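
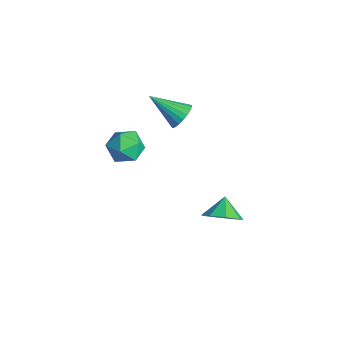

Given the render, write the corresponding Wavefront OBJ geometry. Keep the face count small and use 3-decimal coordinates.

v -2.208 2.532 1.598
v -1.664 2.566 2.236
v -3.472 1.288 2.742
v -1.872 2.839 2.303
v -2.138 3.059 2.248
v -2.416 3.187 2.08
v -2.658 3.202 1.829
v -2.823 3.101 1.538
v -2.881 2.902 1.257
v -2.823 2.638 1.035
v -2.659 2.357 0.911
v -2.416 2.105 0.905
v -2.138 1.927 1.019
v -1.872 1.854 1.233
v -1.664 1.898 1.51
v -1.55 2.051 1.802
v -1.55 2.288 2.059
v -2.414 0.549 -0.365
v -2.089 0.075 0.578
v -3.351 -0.915 -0.778
v -3.026 -1.389 0.165
v -3.723 -0.533 0.189
v -3.144 0.372 0.444
v -2.296 -1.212 -0.644
v -1.717 -0.307 -0.389
v -2.016 -1.013 0.405
v -2.898 -0.594 0.92
v -2.542 -0.246 -1.12
v -3.424 0.173 -0.605
v 3.813 1.775 -0.72
v 4.476 1.616 0.078
v 3.047 2.305 0.02
v 4.603 2.317 -0.293
v 4.268 2.701 -0.914
v 3.665 2.542 -1.422
v 3.149 1.933 -1.519
v 3.022 1.232 -1.148
v 3.358 0.848 -0.527
v 3.96 1.007 -0.019
f 2 1 4
f 2 4 3
f 4 1 5
f 4 5 3
f 5 1 6
f 5 6 3
f 6 1 7
f 6 7 3
f 7 1 8
f 7 8 3
f 8 1 9
f 8 9 3
f 9 1 10
f 9 10 3
f 10 1 11
f 10 11 3
f 11 1 12
f 11 12 3
f 12 1 13
f 12 13 3
f 13 1 14
f 13 14 3
f 14 1 15
f 14 15 3
f 15 1 16
f 15 16 3
f 16 1 17
f 16 17 3
f 17 1 2
f 17 2 3
f 18 29 23
f 18 23 19
f 18 19 25
f 18 25 28
f 18 28 29
f 19 23 27
f 23 29 22
f 29 28 20
f 28 25 24
f 25 19 26
f 21 27 22
f 21 22 20
f 21 20 24
f 21 24 26
f 21 26 27
f 22 27 23
f 20 22 29
f 24 20 28
f 26 24 25
f 27 26 19
f 31 30 33
f 31 33 32
f 33 30 34
f 33 34 32
f 34 30 35
f 34 35 32
f 35 30 36
f 35 36 32
f 36 30 37
f 36 37 32
f 37 30 38
f 37 38 32
f 38 30 39
f 38 39 32
f 39 30 31
f 39 31 32



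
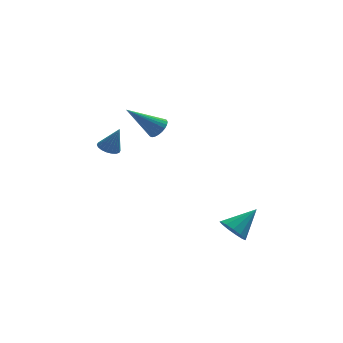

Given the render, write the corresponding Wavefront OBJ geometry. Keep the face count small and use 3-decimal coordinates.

v 2.42 -2.28 -2.169
v 2.827 -2.849 -2.34
v 3.52 -1.76 -1.291
v 2.91 -2.563 -2.615
v 2.838 -2.186 -2.748
v 2.634 -1.84 -2.697
v 2.361 -1.633 -2.479
v 2.108 -1.632 -2.162
v 1.953 -1.836 -1.848
v 1.947 -2.182 -1.635
v 2.092 -2.559 -1.592
v 2.34 -2.847 -1.732
v 2.614 -2.955 -2.011
v -1.99 3.586 -0.031
v -1.508 3.783 -0.208
v -1.51 3.474 1.151
v -1.628 3.985 -0.14
v -1.82 4.108 -0.051
v -2.045 4.128 0.043
v -2.259 4.04 0.121
v -2.421 3.862 0.17
v -2.496 3.63 0.179
v -2.472 3.389 0.146
v -2.352 3.186 0.079
v -2.16 3.063 -0.011
v -1.935 3.043 -0.104
v -1.72 3.131 -0.183
v -1.559 3.309 -0.232
v -1.483 3.541 -0.241
v -0.044 1.871 1.93
v 0.332 1.968 2.347
v -1.416 1.849 3.17
v 0.277 2.176 2.29
v 0.172 2.337 2.178
v 0.035 2.427 2.028
v -0.114 2.433 1.863
v -0.252 2.353 1.708
v -0.359 2.2 1.587
v -0.418 1.997 1.518
v -0.42 1.775 1.512
v -0.364 1.567 1.57
v -0.26 1.406 1.682
v -0.123 1.315 1.832
v 0.026 1.31 1.997
v 0.165 1.389 2.152
v 0.271 1.543 2.273
v 0.33 1.746 2.341
f 2 1 4
f 2 4 3
f 4 1 5
f 4 5 3
f 5 1 6
f 5 6 3
f 6 1 7
f 6 7 3
f 7 1 8
f 7 8 3
f 8 1 9
f 8 9 3
f 9 1 10
f 9 10 3
f 10 1 11
f 10 11 3
f 11 1 12
f 11 12 3
f 12 1 13
f 12 13 3
f 13 1 2
f 13 2 3
f 15 14 17
f 15 17 16
f 17 14 18
f 17 18 16
f 18 14 19
f 18 19 16
f 19 14 20
f 19 20 16
f 20 14 21
f 20 21 16
f 21 14 22
f 21 22 16
f 22 14 23
f 22 23 16
f 23 14 24
f 23 24 16
f 24 14 25
f 24 25 16
f 25 14 26
f 25 26 16
f 26 14 27
f 26 27 16
f 27 14 28
f 27 28 16
f 28 14 29
f 28 29 16
f 29 14 15
f 29 15 16
f 31 30 33
f 31 33 32
f 33 30 34
f 33 34 32
f 34 30 35
f 34 35 32
f 35 30 36
f 35 36 32
f 36 30 37
f 36 37 32
f 37 30 38
f 37 38 32
f 38 30 39
f 38 39 32
f 39 30 40
f 39 40 32
f 40 30 41
f 40 41 32
f 41 30 42
f 41 42 32
f 42 30 43
f 42 43 32
f 43 30 44
f 43 44 32
f 44 30 45
f 44 45 32
f 45 30 46
f 45 46 32
f 46 30 47
f 46 47 32
f 47 30 31
f 47 31 32



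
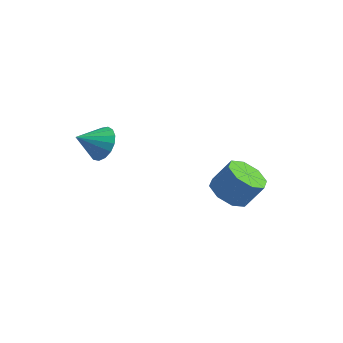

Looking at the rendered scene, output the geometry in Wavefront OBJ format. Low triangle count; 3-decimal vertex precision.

v -3.277 1.435 2.963
v -2.544 1.204 3.351
v -3.923 0.545 3.657
v -2.694 1.502 3.593
v -2.978 1.784 3.69
v -3.33 1.986 3.622
v -3.669 2.062 3.402
v -3.919 1.994 3.082
v -4.022 1.798 2.735
v -3.954 1.519 2.44
v -3.731 1.221 2.265
v -3.404 0.972 2.25
v -3.047 0.828 2.399
v -2.744 0.824 2.676
v -2.562 0.96 3.02
v 1.163 3.789 0.141
v 1.76 4.306 -0.386
v 2.414 4.689 0.732
v 1.817 4.171 1.259
v 1.177 4.685 -0.174
v 1.831 5.068 0.944
v 0.585 4.538 0.223
v 1.239 4.921 1.34
v 0.332 3.953 0.571
v 0.986 4.335 1.689
v 0.566 3.271 0.668
v 1.22 3.654 1.786
v 1.149 2.892 0.456
v 1.803 3.275 1.574
v 1.741 3.039 0.06
v 2.395 3.422 1.177
v 1.994 3.625 -0.289
v 2.648 4.007 0.829
f 2 1 4
f 2 4 3
f 4 1 5
f 4 5 3
f 5 1 6
f 5 6 3
f 6 1 7
f 6 7 3
f 7 1 8
f 7 8 3
f 8 1 9
f 8 9 3
f 9 1 10
f 9 10 3
f 10 1 11
f 10 11 3
f 11 1 12
f 11 12 3
f 12 1 13
f 12 13 3
f 13 1 14
f 13 14 3
f 14 1 15
f 14 15 3
f 15 1 2
f 15 2 3
f 17 16 20
f 17 20 18
f 18 20 21
f 18 21 19
f 20 16 22
f 20 22 21
f 21 22 23
f 21 23 19
f 22 16 24
f 22 24 23
f 23 24 25
f 23 25 19
f 24 16 26
f 24 26 25
f 25 26 27
f 25 27 19
f 26 16 28
f 26 28 27
f 27 28 29
f 27 29 19
f 28 16 30
f 28 30 29
f 29 30 31
f 29 31 19
f 30 16 32
f 30 32 31
f 31 32 33
f 31 33 19
f 32 16 17
f 32 17 33
f 33 17 18
f 33 18 19



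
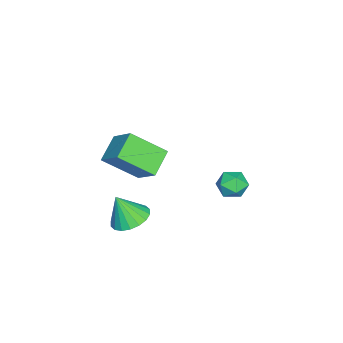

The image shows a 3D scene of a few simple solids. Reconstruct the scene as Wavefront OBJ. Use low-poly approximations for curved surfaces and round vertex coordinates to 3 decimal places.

v 2.689 -0.135 1.878
v 3.13 -1.665 3.054
v 1.49 0.056 2.576
v 1.931 -1.475 3.752
v 3.449 0.875 2.908
v 3.89 -0.656 4.084
v 2.25 1.065 3.606
v 2.691 -0.465 4.782
v 1.664 -0.878 -1.942
v 2.484 -1.337 -2.219
v 1.796 -1.502 -0.518
v 2.633 -0.957 -2.066
v 2.59 -0.561 -1.888
v 2.364 -0.228 -1.721
v 1.999 -0.023 -1.598
v 1.568 0.012 -1.543
v 1.156 -0.129 -1.566
v 0.844 -0.418 -1.664
v 0.695 -0.798 -1.817
v 0.738 -1.194 -1.995
v 0.965 -1.528 -2.162
v 1.329 -1.732 -2.286
v 1.761 -1.768 -2.341
v 2.173 -1.627 -2.317
v -2.89 3.143 -2.243
v -2.315 3.528 -1.765
v -2.265 1.952 -2.035
v -1.69 2.337 -1.557
v -2.483 2.266 -1.285
v -2.869 3.002 -1.414
v -1.711 2.478 -2.386
v -2.097 3.214 -2.515
v -1.586 3.117 -1.854
v -2.063 2.986 -1.173
v -2.517 2.494 -2.627
v -2.994 2.363 -1.946
f 2 4 1
f 5 2 1
f 1 4 3
f 3 5 1
f 2 8 4
f 6 2 5
f 6 8 2
f 4 8 3
f 7 5 3
f 3 8 7
f 7 6 5
f 8 6 7
f 10 9 12
f 10 12 11
f 12 9 13
f 12 13 11
f 13 9 14
f 13 14 11
f 14 9 15
f 14 15 11
f 15 9 16
f 15 16 11
f 16 9 17
f 16 17 11
f 17 9 18
f 17 18 11
f 18 9 19
f 18 19 11
f 19 9 20
f 19 20 11
f 20 9 21
f 20 21 11
f 21 9 22
f 21 22 11
f 22 9 23
f 22 23 11
f 23 9 24
f 23 24 11
f 24 9 10
f 24 10 11
f 25 36 30
f 25 30 26
f 25 26 32
f 25 32 35
f 25 35 36
f 26 30 34
f 30 36 29
f 36 35 27
f 35 32 31
f 32 26 33
f 28 34 29
f 28 29 27
f 28 27 31
f 28 31 33
f 28 33 34
f 29 34 30
f 27 29 36
f 31 27 35
f 33 31 32
f 34 33 26



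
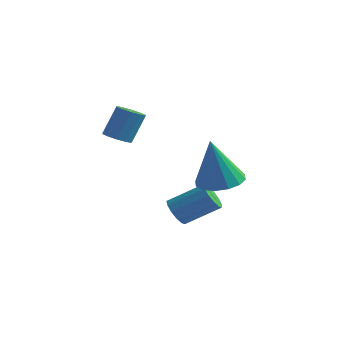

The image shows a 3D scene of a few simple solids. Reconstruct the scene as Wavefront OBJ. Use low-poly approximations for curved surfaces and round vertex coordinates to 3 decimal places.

v 0.831 1.348 3.348
v 1.133 0.885 3.487
v 1.391 1.408 4.671
v 1.089 1.872 4.532
v 1.352 1.117 3.337
v 1.61 1.64 4.521
v 1.372 1.437 3.191
v 1.63 1.96 4.375
v 1.185 1.723 3.105
v 1.443 2.246 4.289
v 0.863 1.866 3.112
v 1.121 2.389 4.296
v 0.529 1.812 3.209
v 0.787 2.335 4.393
v 0.31 1.58 3.359
v 0.568 2.103 4.543
v 0.29 1.26 3.505
v 0.548 1.783 4.689
v 0.477 0.974 3.591
v 0.735 1.497 4.775
v 0.799 0.831 3.584
v 1.057 1.354 4.768
v 2.218 3.025 -0.605
v 2.606 2.988 -1.101
v 3.73 3.659 -0.27
v 3.342 3.695 0.225
v 2.439 3.301 -1.127
v 3.563 3.971 -0.296
v 2.202 3.525 -0.988
v 3.326 4.196 -0.157
v 1.97 3.591 -0.727
v 3.094 4.261 0.104
v 1.817 3.477 -0.428
v 2.941 4.148 0.403
v 1.791 3.22 -0.185
v 2.915 3.89 0.646
v 1.901 2.9 -0.076
v 3.024 3.571 0.755
v 2.111 2.62 -0.134
v 3.235 3.291 0.697
v 2.355 2.469 -0.343
v 3.479 3.139 0.488
v 2.556 2.494 -0.634
v 3.68 3.164 0.197
v 2.65 2.688 -0.917
v 3.773 3.358 -0.086
v 3.71 3.59 1.1
v 4.605 3.385 1.147
v 3.51 3.19 3.12
v 4.581 3.852 1.238
v 4.324 4.249 1.291
v 3.902 4.469 1.293
v 3.428 4.454 1.243
v 3.03 4.208 1.155
v 2.815 3.796 1.052
v 2.839 3.329 0.961
v 3.096 2.932 0.908
v 3.518 2.712 0.906
v 3.992 2.726 0.956
v 4.39 2.973 1.044
f 2 1 5
f 2 5 3
f 3 5 6
f 3 6 4
f 5 1 7
f 5 7 6
f 6 7 8
f 6 8 4
f 7 1 9
f 7 9 8
f 8 9 10
f 8 10 4
f 9 1 11
f 9 11 10
f 10 11 12
f 10 12 4
f 11 1 13
f 11 13 12
f 12 13 14
f 12 14 4
f 13 1 15
f 13 15 14
f 14 15 16
f 14 16 4
f 15 1 17
f 15 17 16
f 16 17 18
f 16 18 4
f 17 1 19
f 17 19 18
f 18 19 20
f 18 20 4
f 19 1 21
f 19 21 20
f 20 21 22
f 20 22 4
f 21 1 2
f 21 2 22
f 22 2 3
f 22 3 4
f 24 23 27
f 24 27 25
f 25 27 28
f 25 28 26
f 27 23 29
f 27 29 28
f 28 29 30
f 28 30 26
f 29 23 31
f 29 31 30
f 30 31 32
f 30 32 26
f 31 23 33
f 31 33 32
f 32 33 34
f 32 34 26
f 33 23 35
f 33 35 34
f 34 35 36
f 34 36 26
f 35 23 37
f 35 37 36
f 36 37 38
f 36 38 26
f 37 23 39
f 37 39 38
f 38 39 40
f 38 40 26
f 39 23 41
f 39 41 40
f 40 41 42
f 40 42 26
f 41 23 43
f 41 43 42
f 42 43 44
f 42 44 26
f 43 23 45
f 43 45 44
f 44 45 46
f 44 46 26
f 45 23 24
f 45 24 46
f 46 24 25
f 46 25 26
f 48 47 50
f 48 50 49
f 50 47 51
f 50 51 49
f 51 47 52
f 51 52 49
f 52 47 53
f 52 53 49
f 53 47 54
f 53 54 49
f 54 47 55
f 54 55 49
f 55 47 56
f 55 56 49
f 56 47 57
f 56 57 49
f 57 47 58
f 57 58 49
f 58 47 59
f 58 59 49
f 59 47 60
f 59 60 49
f 60 47 48
f 60 48 49



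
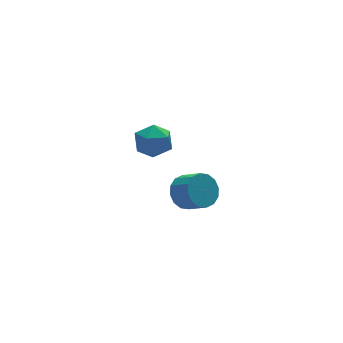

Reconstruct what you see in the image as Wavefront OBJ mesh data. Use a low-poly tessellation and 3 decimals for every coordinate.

v 2.677 -2.033 -3.046
v 2.993 -2.407 -3.753
v 3.418 -3.242 -3.121
v 3.103 -2.867 -2.414
v 3.316 -2.136 -3.612
v 3.742 -2.971 -2.98
v 3.469 -1.837 -3.32
v 3.894 -2.671 -2.688
v 3.409 -1.59 -2.954
v 3.834 -2.425 -2.322
v 3.153 -1.462 -2.613
v 3.579 -2.297 -1.981
v 2.77 -1.487 -2.388
v 3.195 -2.322 -1.756
v 2.362 -1.658 -2.339
v 2.787 -2.493 -1.707
v 2.038 -1.929 -2.48
v 2.464 -2.764 -1.848
v 1.886 -2.229 -2.772
v 2.311 -3.063 -2.14
v 1.946 -2.475 -3.138
v 2.371 -3.31 -2.506
v 2.201 -2.603 -3.479
v 2.627 -3.438 -2.847
v 2.585 -2.578 -3.704
v 3.01 -3.413 -3.072
v -0.094 -3.295 2.595
v 0.671 -2.937 2.376
v 0.349 -4.543 2.104
v 1.114 -4.185 1.885
v 0.905 -4.285 2.726
v 0.63 -3.514 3.029
v 0.39 -3.966 1.451
v 0.115 -3.195 1.754
v 0.97 -3.352 1.668
v 1.288 -3.549 2.457
v -0.268 -3.931 2.023
v 0.05 -4.128 2.812
f 2 1 5
f 2 5 3
f 3 5 6
f 3 6 4
f 5 1 7
f 5 7 6
f 6 7 8
f 6 8 4
f 7 1 9
f 7 9 8
f 8 9 10
f 8 10 4
f 9 1 11
f 9 11 10
f 10 11 12
f 10 12 4
f 11 1 13
f 11 13 12
f 12 13 14
f 12 14 4
f 13 1 15
f 13 15 14
f 14 15 16
f 14 16 4
f 15 1 17
f 15 17 16
f 16 17 18
f 16 18 4
f 17 1 19
f 17 19 18
f 18 19 20
f 18 20 4
f 19 1 21
f 19 21 20
f 20 21 22
f 20 22 4
f 21 1 23
f 21 23 22
f 22 23 24
f 22 24 4
f 23 1 25
f 23 25 24
f 24 25 26
f 24 26 4
f 25 1 2
f 25 2 26
f 26 2 3
f 26 3 4
f 27 38 32
f 27 32 28
f 27 28 34
f 27 34 37
f 27 37 38
f 28 32 36
f 32 38 31
f 38 37 29
f 37 34 33
f 34 28 35
f 30 36 31
f 30 31 29
f 30 29 33
f 30 33 35
f 30 35 36
f 31 36 32
f 29 31 38
f 33 29 37
f 35 33 34
f 36 35 28



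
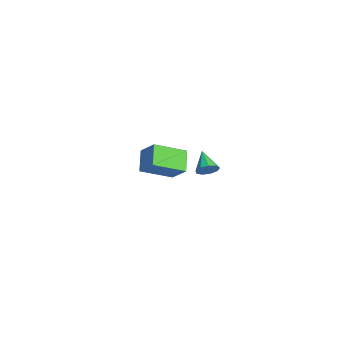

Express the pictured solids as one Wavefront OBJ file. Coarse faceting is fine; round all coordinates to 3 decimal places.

v 4.257 -2.026 0.252
v 4.495 -1.651 0.656
v 3.183 -2.074 0.928
v 4.301 -1.438 0.363
v 4.087 -1.501 0.019
v 3.953 -1.809 -0.217
v 3.961 -2.219 -0.233
v 4.108 -2.539 -0.021
v 4.324 -2.619 0.318
v 4.51 -2.422 0.627
v 4.577 -2.04 0.76
v -3.794 -2.123 -3.876
v -3.584 -3.896 -3.043
v -2.933 -1.577 -2.932
v -2.722 -3.35 -2.098
v -2.698 -2.39 -4.722
v -2.487 -4.163 -3.888
v -1.836 -1.844 -3.777
v -1.626 -3.617 -2.944
f 2 1 4
f 2 4 3
f 4 1 5
f 4 5 3
f 5 1 6
f 5 6 3
f 6 1 7
f 6 7 3
f 7 1 8
f 7 8 3
f 8 1 9
f 8 9 3
f 9 1 10
f 9 10 3
f 10 1 11
f 10 11 3
f 11 1 2
f 11 2 3
f 13 15 12
f 16 13 12
f 12 15 14
f 14 16 12
f 13 19 15
f 17 13 16
f 17 19 13
f 15 19 14
f 18 16 14
f 14 19 18
f 18 17 16
f 19 17 18



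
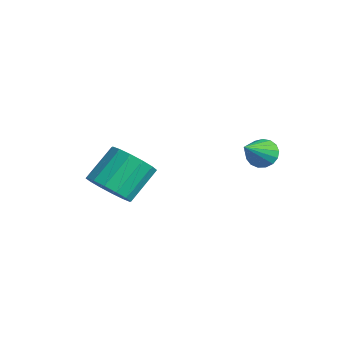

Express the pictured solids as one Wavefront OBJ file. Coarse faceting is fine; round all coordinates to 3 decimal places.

v 0.803 2.695 1.605
v 1.201 3.092 1.816
v 1.357 1.665 2.495
v 0.975 3.121 1.991
v 0.709 3.053 2.077
v 0.465 2.903 2.055
v 0.299 2.705 1.93
v 0.248 2.505 1.731
v 0.324 2.349 1.502
v 0.51 2.272 1.297
v 0.763 2.291 1.163
v 1.025 2.404 1.13
v 1.236 2.583 1.205
v 1.348 2.788 1.373
v 1.335 2.971 1.593
v -3.023 -1.082 -1.193
v -2.298 -0.58 -1.519
v -2.632 0.583 -0.473
v -3.357 0.082 -0.147
v -2.677 -0.444 -1.791
v -3.011 0.719 -0.745
v -3.15 -0.479 -1.904
v -3.484 0.684 -0.857
v -3.588 -0.675 -1.825
v -3.922 0.488 -0.779
v -3.875 -0.98 -1.578
v -4.209 0.183 -0.531
v -3.934 -1.313 -1.227
v -4.268 -0.15 -0.18
v -3.748 -1.583 -0.867
v -4.082 -0.42 0.179
v -3.369 -1.719 -0.595
v -3.703 -0.556 0.451
v -2.896 -1.684 -0.483
v -3.23 -0.521 0.564
v -2.458 -1.488 -0.561
v -2.792 -0.325 0.485
v -2.171 -1.183 -0.809
v -2.505 -0.02 0.238
v -2.112 -0.85 -1.16
v -2.446 0.313 -0.113
f 2 1 4
f 2 4 3
f 4 1 5
f 4 5 3
f 5 1 6
f 5 6 3
f 6 1 7
f 6 7 3
f 7 1 8
f 7 8 3
f 8 1 9
f 8 9 3
f 9 1 10
f 9 10 3
f 10 1 11
f 10 11 3
f 11 1 12
f 11 12 3
f 12 1 13
f 12 13 3
f 13 1 14
f 13 14 3
f 14 1 15
f 14 15 3
f 15 1 2
f 15 2 3
f 17 16 20
f 17 20 18
f 18 20 21
f 18 21 19
f 20 16 22
f 20 22 21
f 21 22 23
f 21 23 19
f 22 16 24
f 22 24 23
f 23 24 25
f 23 25 19
f 24 16 26
f 24 26 25
f 25 26 27
f 25 27 19
f 26 16 28
f 26 28 27
f 27 28 29
f 27 29 19
f 28 16 30
f 28 30 29
f 29 30 31
f 29 31 19
f 30 16 32
f 30 32 31
f 31 32 33
f 31 33 19
f 32 16 34
f 32 34 33
f 33 34 35
f 33 35 19
f 34 16 36
f 34 36 35
f 35 36 37
f 35 37 19
f 36 16 38
f 36 38 37
f 37 38 39
f 37 39 19
f 38 16 40
f 38 40 39
f 39 40 41
f 39 41 19
f 40 16 17
f 40 17 41
f 41 17 18
f 41 18 19



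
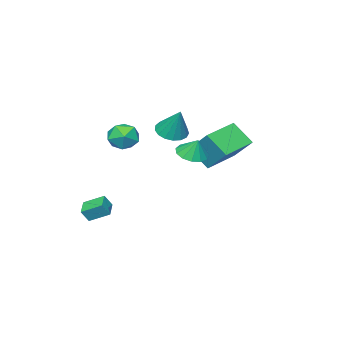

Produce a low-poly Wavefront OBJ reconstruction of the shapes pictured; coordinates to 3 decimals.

v 1.509 3.338 0.944
v 2.134 3.859 0.666
v 1.571 3.782 1.916
v 1.717 4.092 0.586
v 1.234 4.085 0.62
v 0.838 3.841 0.757
v 0.655 3.438 0.953
v 0.744 3.002 1.146
v 1.075 2.673 1.276
v 1.545 2.556 1.3
v 2.003 2.686 1.211
v 2.304 3.024 1.038
v 2.353 3.461 0.835
v -1.518 -0.864 0.657
v -0.971 -0.276 0.23
v -1.222 0.024 2.263
v -1.365 -0.092 0.201
v -1.794 -0.085 0.276
v -2.16 -0.257 0.439
v -2.379 -0.568 0.651
v -2.4 -0.946 0.865
v -2.22 -1.307 1.031
v -1.879 -1.565 1.111
v -1.455 -1.664 1.087
v -1.046 -1.579 0.965
v -0.745 -1.33 0.772
v -0.621 -0.975 0.552
v -0.703 -0.594 0.357
v 3.924 -1.475 -4.347
v 3.154 -2.086 -4.073
v 3.364 -0.519 -3.788
v 2.595 -1.13 -3.515
v 4.305 -1.65 -3.665
v 3.536 -2.261 -3.392
v 3.746 -0.694 -3.107
v 2.976 -1.305 -2.833
v 3.089 0.101 0.796
v 3.476 -0.527 1.406
v 1.704 -0.113 1.454
v 2.091 -0.741 2.064
v 2.31 0.188 2.131
v 3.166 0.32 1.724
v 2.014 -0.96 1.136
v 2.87 -0.828 0.729
v 2.811 -1.183 1.616
v 2.994 -0.473 2.231
v 2.186 -0.167 0.629
v 2.369 0.543 1.244
v -3.964 -0.013 -0.188
v -3.801 1.365 1.139
v -4.165 1.122 -1.342
v -4.001 2.5 -0.014
v -1.839 0.04 -0.506
v -1.675 1.418 0.822
v -2.039 1.175 -1.659
v -1.876 2.553 -0.332
f 2 1 4
f 2 4 3
f 4 1 5
f 4 5 3
f 5 1 6
f 5 6 3
f 6 1 7
f 6 7 3
f 7 1 8
f 7 8 3
f 8 1 9
f 8 9 3
f 9 1 10
f 9 10 3
f 10 1 11
f 10 11 3
f 11 1 12
f 11 12 3
f 12 1 13
f 12 13 3
f 13 1 2
f 13 2 3
f 15 14 17
f 15 17 16
f 17 14 18
f 17 18 16
f 18 14 19
f 18 19 16
f 19 14 20
f 19 20 16
f 20 14 21
f 20 21 16
f 21 14 22
f 21 22 16
f 22 14 23
f 22 23 16
f 23 14 24
f 23 24 16
f 24 14 25
f 24 25 16
f 25 14 26
f 25 26 16
f 26 14 27
f 26 27 16
f 27 14 28
f 27 28 16
f 28 14 15
f 28 15 16
f 30 32 29
f 33 30 29
f 29 32 31
f 31 33 29
f 30 36 32
f 34 30 33
f 34 36 30
f 32 36 31
f 35 33 31
f 31 36 35
f 35 34 33
f 36 34 35
f 37 48 42
f 37 42 38
f 37 38 44
f 37 44 47
f 37 47 48
f 38 42 46
f 42 48 41
f 48 47 39
f 47 44 43
f 44 38 45
f 40 46 41
f 40 41 39
f 40 39 43
f 40 43 45
f 40 45 46
f 41 46 42
f 39 41 48
f 43 39 47
f 45 43 44
f 46 45 38
f 50 52 49
f 53 50 49
f 49 52 51
f 51 53 49
f 50 56 52
f 54 50 53
f 54 56 50
f 52 56 51
f 55 53 51
f 51 56 55
f 55 54 53
f 56 54 55



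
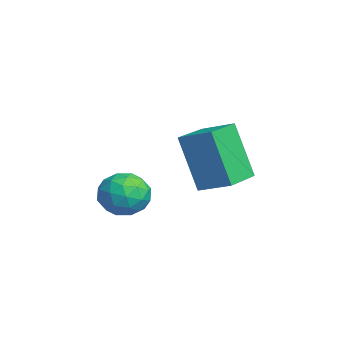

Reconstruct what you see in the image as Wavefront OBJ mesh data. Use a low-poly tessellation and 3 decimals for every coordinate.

v -1.647 0.98 1.406
v -1.032 0.952 1.583
v -1.628 -0.032 1.177
v -1.013 -0.06 1.354
v -1.469 0.035 1.795
v -1.481 0.661 1.936
v -1.179 0.259 0.824
v -1.191 0.885 0.965
v -0.742 0.506 1.223
v -0.921 0.368 1.823
v -1.739 0.552 0.937
v -1.918 0.414 1.537
v -1.341 1.055 1.514
v -1.319 -0.135 1.246
v -1.587 -0.079 1.505
v -1.225 -0.096 1.609
v -1.605 0.884 1.722
v -1.243 0.867 1.826
v -1.5 0.328 1.951
v -1.417 0.053 0.934
v -1.055 0.036 1.038
v -1.435 1.016 1.151
v -1.073 0.999 1.255
v -1.16 0.592 0.809
v -0.809 0.776 1.407
v -0.798 0.181 1.273
v -0.896 0.369 0.961
v -0.903 0.737 1.044
v -0.914 0.695 1.76
v -0.903 0.1 1.626
v -1.172 0.156 1.884
v -1.178 0.524 1.967
v -0.744 0.433 1.549
v -1.757 0.82 1.134
v -1.746 0.225 1
v -1.482 0.396 0.793
v -1.488 0.764 0.876
v -1.862 0.739 1.487
v -1.851 0.144 1.353
v -1.757 0.183 1.716
v -1.764 0.551 1.799
v -1.916 0.487 1.211
v -3.057 2.934 0.918
v -3.515 2.551 2.413
v -2.531 3.6 1.25
v -2.99 3.216 2.745
v -2.23 2.244 0.995
v -2.689 1.86 2.49
v -1.705 2.909 1.327
v -2.163 2.526 2.822
f 1 38 17
f 38 12 41
f 17 41 6
f 38 41 17
f 1 17 13
f 17 6 18
f 13 18 2
f 17 18 13
f 1 13 22
f 13 2 23
f 22 23 8
f 13 23 22
f 1 22 34
f 22 8 37
f 34 37 11
f 22 37 34
f 1 34 38
f 34 11 42
f 38 42 12
f 34 42 38
f 2 18 29
f 18 6 32
f 29 32 10
f 18 32 29
f 6 41 19
f 41 12 40
f 19 40 5
f 41 40 19
f 12 42 39
f 42 11 35
f 39 35 3
f 42 35 39
f 11 37 36
f 37 8 24
f 36 24 7
f 37 24 36
f 8 23 28
f 23 2 25
f 28 25 9
f 23 25 28
f 4 30 16
f 30 10 31
f 16 31 5
f 30 31 16
f 4 16 14
f 16 5 15
f 14 15 3
f 16 15 14
f 4 14 21
f 14 3 20
f 21 20 7
f 14 20 21
f 4 21 26
f 21 7 27
f 26 27 9
f 21 27 26
f 4 26 30
f 26 9 33
f 30 33 10
f 26 33 30
f 5 31 19
f 31 10 32
f 19 32 6
f 31 32 19
f 3 15 39
f 15 5 40
f 39 40 12
f 15 40 39
f 7 20 36
f 20 3 35
f 36 35 11
f 20 35 36
f 9 27 28
f 27 7 24
f 28 24 8
f 27 24 28
f 10 33 29
f 33 9 25
f 29 25 2
f 33 25 29
f 44 46 43
f 47 44 43
f 43 46 45
f 45 47 43
f 44 50 46
f 48 44 47
f 48 50 44
f 46 50 45
f 49 47 45
f 45 50 49
f 49 48 47
f 50 48 49



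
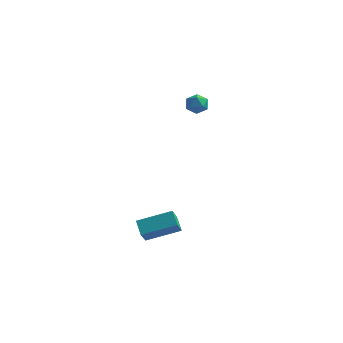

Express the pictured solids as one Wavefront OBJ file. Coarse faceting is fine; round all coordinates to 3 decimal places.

v -0.401 -2.968 -2.782
v -0.472 -3.584 -1.935
v 1.352 -2.3 -2.148
v 1.281 -2.917 -1.301
v 0.059 -3.703 -3.279
v -0.012 -4.32 -2.432
v 1.812 -3.036 -2.645
v 1.741 -3.652 -1.798
v 0.346 4.382 2.627
v 1.043 4.54 2.623
v 0.597 3.28 2.877
v 1.294 3.438 2.873
v 0.873 3.692 3.392
v 0.718 4.373 3.237
v 0.922 3.447 2.263
v 0.767 4.128 2.108
v 1.4 3.962 2.398
v 1.369 4.114 3.096
v 0.271 3.706 2.404
v 0.24 3.858 3.102
f 2 4 1
f 5 2 1
f 1 4 3
f 3 5 1
f 2 8 4
f 6 2 5
f 6 8 2
f 4 8 3
f 7 5 3
f 3 8 7
f 7 6 5
f 8 6 7
f 9 20 14
f 9 14 10
f 9 10 16
f 9 16 19
f 9 19 20
f 10 14 18
f 14 20 13
f 20 19 11
f 19 16 15
f 16 10 17
f 12 18 13
f 12 13 11
f 12 11 15
f 12 15 17
f 12 17 18
f 13 18 14
f 11 13 20
f 15 11 19
f 17 15 16
f 18 17 10



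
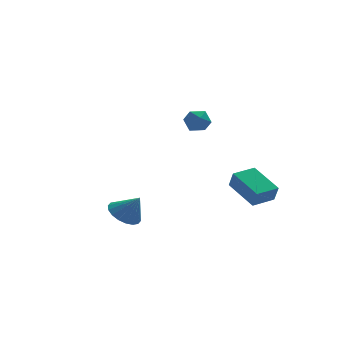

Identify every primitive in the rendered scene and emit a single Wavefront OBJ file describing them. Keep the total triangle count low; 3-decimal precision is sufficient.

v 1.505 3.793 2.617
v 2.081 3.473 2.244
v 0.799 2.827 2.356
v 1.375 2.507 1.983
v 1.405 2.579 2.737
v 1.841 3.176 2.898
v 1.039 3.124 1.702
v 1.475 3.721 1.863
v 1.793 3.06 1.679
v 2.019 2.723 2.318
v 0.861 3.577 2.282
v 1.087 3.24 2.921
v -3.613 -2.301 -0.726
v -2.838 -2.142 -1.112
v -2.987 -2.699 0.366
v -2.921 -1.801 -0.94
v -3.141 -1.558 -0.725
v -3.455 -1.462 -0.511
v -3.8 -1.533 -0.339
v -4.108 -1.756 -0.244
v -4.317 -2.087 -0.244
v -4.388 -2.46 -0.34
v -4.304 -2.802 -0.512
v -4.084 -3.044 -0.727
v -3.771 -3.14 -0.941
v -3.426 -3.069 -1.113
v -3.118 -2.846 -1.208
v -2.908 -2.516 -1.208
v 2.006 -3.675 -0.348
v 2.095 -3.992 0.511
v 1.392 -2.059 0.312
v 1.482 -2.376 1.171
v 3.178 -3.244 -0.311
v 3.268 -3.561 0.548
v 2.565 -1.628 0.349
v 2.654 -1.945 1.208
f 1 12 6
f 1 6 2
f 1 2 8
f 1 8 11
f 1 11 12
f 2 6 10
f 6 12 5
f 12 11 3
f 11 8 7
f 8 2 9
f 4 10 5
f 4 5 3
f 4 3 7
f 4 7 9
f 4 9 10
f 5 10 6
f 3 5 12
f 7 3 11
f 9 7 8
f 10 9 2
f 14 13 16
f 14 16 15
f 16 13 17
f 16 17 15
f 17 13 18
f 17 18 15
f 18 13 19
f 18 19 15
f 19 13 20
f 19 20 15
f 20 13 21
f 20 21 15
f 21 13 22
f 21 22 15
f 22 13 23
f 22 23 15
f 23 13 24
f 23 24 15
f 24 13 25
f 24 25 15
f 25 13 26
f 25 26 15
f 26 13 27
f 26 27 15
f 27 13 28
f 27 28 15
f 28 13 14
f 28 14 15
f 30 32 29
f 33 30 29
f 29 32 31
f 31 33 29
f 30 36 32
f 34 30 33
f 34 36 30
f 32 36 31
f 35 33 31
f 31 36 35
f 35 34 33
f 36 34 35



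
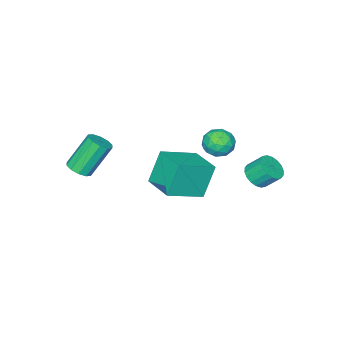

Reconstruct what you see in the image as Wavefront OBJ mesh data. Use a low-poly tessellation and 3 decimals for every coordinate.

v -0.904 -0.132 -4.173
v -1.629 -0.07 -2.494
v -0.414 1.489 -4.021
v -1.14 1.551 -2.342
v 0.84 -0.731 -3.398
v 0.114 -0.669 -1.719
v 1.329 0.89 -3.246
v 0.604 0.952 -1.567
v -0.935 2.706 -0.194
v -0.416 2.409 -0.739
v -1.344 1.491 0.079
v -0.825 1.194 -0.466
v -0.547 1.525 0.219
v -0.295 2.275 0.05
v -1.465 1.625 -0.71
v -1.213 2.375 -0.879
v -0.744 1.74 -1.058
v -0.176 1.679 -0.484
v -1.584 2.221 -0.176
v -1.016 2.16 0.398
v -0.64 2.664 -0.491
v -1.12 1.236 -0.169
v -0.957 1.431 0.233
v -0.652 1.256 -0.087
v -0.569 2.585 -0.027
v -0.263 2.411 -0.347
v -0.34 1.891 0.216
v -1.497 1.489 -0.313
v -1.191 1.315 -0.633
v -1.108 2.644 -0.573
v -0.803 2.469 -0.893
v -1.42 2.009 -0.876
v -0.527 2.096 -0.999
v -0.767 1.382 -0.838
v -1.144 1.636 -0.981
v -0.996 2.077 -1.081
v -0.194 2.06 -0.661
v -0.434 1.346 -0.501
v -0.271 1.541 -0.098
v -0.122 1.982 -0.197
v -0.386 1.667 -0.849
v -1.326 2.554 -0.159
v -1.566 1.84 0.001
v -1.638 1.918 -0.463
v -1.489 2.359 -0.562
v -0.993 2.518 0.178
v -1.233 1.804 0.339
v -0.764 1.823 0.421
v -0.616 2.264 0.321
v -1.374 2.233 0.189
v -2.241 3.02 -2.788
v -1.954 2.581 -2.295
v -2.271 3.221 -1.539
v -2.559 3.66 -2.032
v -1.712 2.78 -2.362
v -2.03 3.42 -1.607
v -1.575 3.027 -2.514
v -1.893 3.667 -1.759
v -1.57 3.273 -2.72
v -1.888 3.913 -1.964
v -1.698 3.468 -2.939
v -2.016 4.108 -2.184
v -1.934 3.575 -3.129
v -2.251 4.215 -2.373
v -2.23 3.571 -3.251
v -2.548 4.212 -2.495
v -2.529 3.459 -3.281
v -2.846 4.099 -2.525
v -2.77 3.26 -3.213
v -3.088 3.9 -2.458
v -2.907 3.013 -3.061
v -3.225 3.653 -2.306
v -2.912 2.767 -2.856
v -3.23 3.407 -2.1
v -2.784 2.572 -2.636
v -3.102 3.212 -1.881
v -2.549 2.465 -2.447
v -2.866 3.105 -1.691
v -2.252 2.468 -2.325
v -2.57 3.109 -1.569
v 3.667 -2.268 -1.773
v 4.125 -2.561 -1.416
v 3.171 -2.144 0.15
v 2.713 -1.852 -0.207
v 4.227 -2.174 -1.457
v 3.273 -1.757 0.109
v 4.115 -1.824 -1.618
v 3.162 -1.407 -0.053
v 3.832 -1.643 -1.839
v 2.878 -1.226 -0.273
v 3.486 -1.701 -2.034
v 2.532 -1.285 -0.468
v 3.209 -1.976 -2.13
v 2.255 -1.559 -0.564
v 3.107 -2.363 -2.089
v 2.153 -1.946 -0.523
v 3.218 -2.713 -1.927
v 2.265 -2.296 -0.362
v 3.502 -2.894 -1.707
v 2.548 -2.477 -0.141
v 3.848 -2.835 -1.512
v 2.894 -2.419 0.054
f 2 4 1
f 5 2 1
f 1 4 3
f 3 5 1
f 2 8 4
f 6 2 5
f 6 8 2
f 4 8 3
f 7 5 3
f 3 8 7
f 7 6 5
f 8 6 7
f 9 46 25
f 46 20 49
f 25 49 14
f 46 49 25
f 9 25 21
f 25 14 26
f 21 26 10
f 25 26 21
f 9 21 30
f 21 10 31
f 30 31 16
f 21 31 30
f 9 30 42
f 30 16 45
f 42 45 19
f 30 45 42
f 9 42 46
f 42 19 50
f 46 50 20
f 42 50 46
f 10 26 37
f 26 14 40
f 37 40 18
f 26 40 37
f 14 49 27
f 49 20 48
f 27 48 13
f 49 48 27
f 20 50 47
f 50 19 43
f 47 43 11
f 50 43 47
f 19 45 44
f 45 16 32
f 44 32 15
f 45 32 44
f 16 31 36
f 31 10 33
f 36 33 17
f 31 33 36
f 12 38 24
f 38 18 39
f 24 39 13
f 38 39 24
f 12 24 22
f 24 13 23
f 22 23 11
f 24 23 22
f 12 22 29
f 22 11 28
f 29 28 15
f 22 28 29
f 12 29 34
f 29 15 35
f 34 35 17
f 29 35 34
f 12 34 38
f 34 17 41
f 38 41 18
f 34 41 38
f 13 39 27
f 39 18 40
f 27 40 14
f 39 40 27
f 11 23 47
f 23 13 48
f 47 48 20
f 23 48 47
f 15 28 44
f 28 11 43
f 44 43 19
f 28 43 44
f 17 35 36
f 35 15 32
f 36 32 16
f 35 32 36
f 18 41 37
f 41 17 33
f 37 33 10
f 41 33 37
f 52 51 55
f 52 55 53
f 53 55 56
f 53 56 54
f 55 51 57
f 55 57 56
f 56 57 58
f 56 58 54
f 57 51 59
f 57 59 58
f 58 59 60
f 58 60 54
f 59 51 61
f 59 61 60
f 60 61 62
f 60 62 54
f 61 51 63
f 61 63 62
f 62 63 64
f 62 64 54
f 63 51 65
f 63 65 64
f 64 65 66
f 64 66 54
f 65 51 67
f 65 67 66
f 66 67 68
f 66 68 54
f 67 51 69
f 67 69 68
f 68 69 70
f 68 70 54
f 69 51 71
f 69 71 70
f 70 71 72
f 70 72 54
f 71 51 73
f 71 73 72
f 72 73 74
f 72 74 54
f 73 51 75
f 73 75 74
f 74 75 76
f 74 76 54
f 75 51 77
f 75 77 76
f 76 77 78
f 76 78 54
f 77 51 79
f 77 79 78
f 78 79 80
f 78 80 54
f 79 51 52
f 79 52 80
f 80 52 53
f 80 53 54
f 82 81 85
f 82 85 83
f 83 85 86
f 83 86 84
f 85 81 87
f 85 87 86
f 86 87 88
f 86 88 84
f 87 81 89
f 87 89 88
f 88 89 90
f 88 90 84
f 89 81 91
f 89 91 90
f 90 91 92
f 90 92 84
f 91 81 93
f 91 93 92
f 92 93 94
f 92 94 84
f 93 81 95
f 93 95 94
f 94 95 96
f 94 96 84
f 95 81 97
f 95 97 96
f 96 97 98
f 96 98 84
f 97 81 99
f 97 99 98
f 98 99 100
f 98 100 84
f 99 81 101
f 99 101 100
f 100 101 102
f 100 102 84
f 101 81 82
f 101 82 102
f 102 82 83
f 102 83 84



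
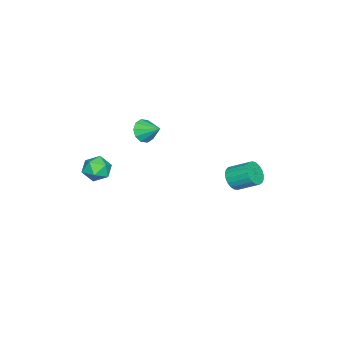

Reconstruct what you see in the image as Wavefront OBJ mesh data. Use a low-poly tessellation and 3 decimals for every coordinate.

v 0.17 -2.723 0.844
v 0.448 -2.426 0.226
v 0.43 -1.737 1.436
v 0.004 -2.321 0.246
v -0.378 -2.369 0.494
v -0.55 -2.553 0.876
v -0.447 -2.801 1.245
v -0.109 -3.021 1.462
v 0.336 -3.126 1.442
v 0.717 -3.078 1.194
v 0.889 -2.894 0.812
v 0.786 -2.645 0.442
v 1.009 2.435 -0.748
v 1.328 2.78 -1.295
v 1.29 3.889 -0.618
v 0.971 3.545 -0.072
v 1.038 2.811 -1.362
v 1 3.92 -0.685
v 0.743 2.777 -1.324
v 0.705 3.886 -0.647
v 0.494 2.684 -1.186
v 0.456 3.794 -0.509
v 0.334 2.548 -0.972
v 0.296 3.658 -0.295
v 0.291 2.393 -0.72
v 0.253 3.502 -0.043
v 0.372 2.245 -0.472
v 0.334 3.354 0.205
v 0.563 2.13 -0.273
v 0.525 3.239 0.404
v 0.832 2.067 -0.156
v 0.793 3.177 0.521
v 1.131 2.069 -0.141
v 1.092 3.178 0.536
v 1.409 2.133 -0.231
v 1.37 3.243 0.446
v 1.618 2.25 -0.411
v 1.579 3.36 0.266
v 1.721 2.399 -0.649
v 1.683 3.508 0.028
v 1.702 2.554 -0.904
v 1.664 3.664 -0.227
v 1.563 2.689 -1.133
v 1.524 3.798 -0.456
v 3.39 -3.041 0.265
v 4.115 -2.901 -0.092
v 3.745 -4.299 0.492
v 4.47 -4.159 0.135
v 4.294 -3.811 0.857
v 4.075 -3.034 0.716
v 3.785 -4.166 -0.316
v 3.566 -3.389 -0.457
v 4.359 -3.596 -0.451
v 4.674 -3.377 0.274
v 3.186 -3.823 0.126
v 3.501 -3.604 0.851
f 2 1 4
f 2 4 3
f 4 1 5
f 4 5 3
f 5 1 6
f 5 6 3
f 6 1 7
f 6 7 3
f 7 1 8
f 7 8 3
f 8 1 9
f 8 9 3
f 9 1 10
f 9 10 3
f 10 1 11
f 10 11 3
f 11 1 12
f 11 12 3
f 12 1 2
f 12 2 3
f 14 13 17
f 14 17 15
f 15 17 18
f 15 18 16
f 17 13 19
f 17 19 18
f 18 19 20
f 18 20 16
f 19 13 21
f 19 21 20
f 20 21 22
f 20 22 16
f 21 13 23
f 21 23 22
f 22 23 24
f 22 24 16
f 23 13 25
f 23 25 24
f 24 25 26
f 24 26 16
f 25 13 27
f 25 27 26
f 26 27 28
f 26 28 16
f 27 13 29
f 27 29 28
f 28 29 30
f 28 30 16
f 29 13 31
f 29 31 30
f 30 31 32
f 30 32 16
f 31 13 33
f 31 33 32
f 32 33 34
f 32 34 16
f 33 13 35
f 33 35 34
f 34 35 36
f 34 36 16
f 35 13 37
f 35 37 36
f 36 37 38
f 36 38 16
f 37 13 39
f 37 39 38
f 38 39 40
f 38 40 16
f 39 13 41
f 39 41 40
f 40 41 42
f 40 42 16
f 41 13 43
f 41 43 42
f 42 43 44
f 42 44 16
f 43 13 14
f 43 14 44
f 44 14 15
f 44 15 16
f 45 56 50
f 45 50 46
f 45 46 52
f 45 52 55
f 45 55 56
f 46 50 54
f 50 56 49
f 56 55 47
f 55 52 51
f 52 46 53
f 48 54 49
f 48 49 47
f 48 47 51
f 48 51 53
f 48 53 54
f 49 54 50
f 47 49 56
f 51 47 55
f 53 51 52
f 54 53 46



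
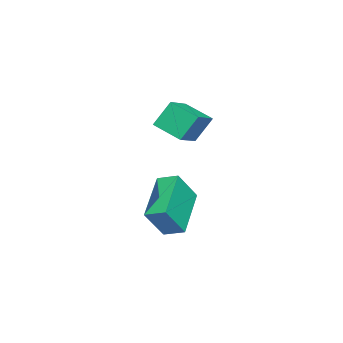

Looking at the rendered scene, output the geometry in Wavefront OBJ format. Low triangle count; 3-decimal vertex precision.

v 1.482 2.651 1.532
v 2.694 2.533 2.067
v 1.789 3.777 1.084
v 3.001 3.659 1.619
v 1.879 2.141 0.521
v 3.091 2.023 1.056
v 2.186 3.267 0.073
v 3.398 3.149 0.608
v 2.263 2.573 -2.842
v 2.316 3.384 -2.558
v 4.096 2.781 -3.782
v 4.149 3.591 -3.498
v 2.931 2.109 -1.642
v 2.984 2.919 -1.358
v 4.764 2.316 -2.582
v 4.817 3.127 -2.298
f 2 4 1
f 5 2 1
f 1 4 3
f 3 5 1
f 2 8 4
f 6 2 5
f 6 8 2
f 4 8 3
f 7 5 3
f 3 8 7
f 7 6 5
f 8 6 7
f 10 12 9
f 13 10 9
f 9 12 11
f 11 13 9
f 10 16 12
f 14 10 13
f 14 16 10
f 12 16 11
f 15 13 11
f 11 16 15
f 15 14 13
f 16 14 15



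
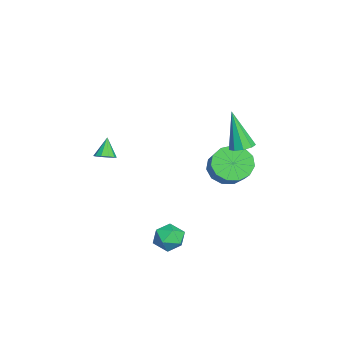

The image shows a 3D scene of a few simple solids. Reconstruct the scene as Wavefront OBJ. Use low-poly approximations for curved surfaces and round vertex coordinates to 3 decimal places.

v -0.305 3.383 1.581
v 0.316 3.453 1.758
v -0.835 2.857 3.639
v 0.101 3.839 1.802
v -0.304 4.012 1.742
v -0.71 3.891 1.606
v -0.926 3.532 1.459
v -0.852 3.103 1.368
v -0.522 2.805 1.377
v -0.09 2.777 1.481
v 0.241 3.033 1.632
v -3.64 2.665 -1.905
v -2.953 2.392 -2.677
v -1.532 2.662 -1.508
v -2.22 2.935 -0.735
v -3.03 2.988 -2.722
v -1.609 3.258 -1.552
v -3.301 3.482 -2.506
v -1.88 3.752 -1.337
v -3.679 3.716 -2.1
v -2.258 3.986 -0.931
v -4.046 3.617 -1.632
v -2.625 3.887 -0.462
v -4.284 3.215 -1.25
v -2.863 3.485 -0.081
v -4.317 2.639 -1.076
v -2.896 2.909 0.093
v -4.136 2.071 -1.165
v -2.715 2.341 0.004
v -3.797 1.691 -1.489
v -2.376 1.961 -0.32
v -3.409 1.621 -1.945
v -1.988 1.891 -0.776
v -3.094 1.882 -2.388
v -1.673 2.152 -1.219
v 1.376 0.805 -3.298
v 1.876 0.284 -2.847
v 1.284 -0.144 -4.293
v 1.784 -0.665 -3.842
v 0.996 -0.491 -3.571
v 1.053 0.095 -2.956
v 2.107 0.045 -4.184
v 2.164 0.631 -3.569
v 2.328 -0.186 -3.395
v 1.641 -0.517 -3.015
v 1.519 0.657 -4.125
v 0.832 0.326 -3.745
v 0.648 -2.932 1.28
v 1.068 -2.734 1.557
v 0.012 -2.868 2.2
v 0.901 -2.477 1.424
v 0.638 -2.393 1.236
v 0.379 -2.516 1.065
v 0.223 -2.797 0.976
v 0.229 -3.13 1.004
v 0.395 -3.387 1.136
v 0.658 -3.47 1.324
v 0.918 -3.347 1.495
v 1.074 -3.066 1.584
f 2 1 4
f 2 4 3
f 4 1 5
f 4 5 3
f 5 1 6
f 5 6 3
f 6 1 7
f 6 7 3
f 7 1 8
f 7 8 3
f 8 1 9
f 8 9 3
f 9 1 10
f 9 10 3
f 10 1 11
f 10 11 3
f 11 1 2
f 11 2 3
f 13 12 16
f 13 16 14
f 14 16 17
f 14 17 15
f 16 12 18
f 16 18 17
f 17 18 19
f 17 19 15
f 18 12 20
f 18 20 19
f 19 20 21
f 19 21 15
f 20 12 22
f 20 22 21
f 21 22 23
f 21 23 15
f 22 12 24
f 22 24 23
f 23 24 25
f 23 25 15
f 24 12 26
f 24 26 25
f 25 26 27
f 25 27 15
f 26 12 28
f 26 28 27
f 27 28 29
f 27 29 15
f 28 12 30
f 28 30 29
f 29 30 31
f 29 31 15
f 30 12 32
f 30 32 31
f 31 32 33
f 31 33 15
f 32 12 34
f 32 34 33
f 33 34 35
f 33 35 15
f 34 12 13
f 34 13 35
f 35 13 14
f 35 14 15
f 36 47 41
f 36 41 37
f 36 37 43
f 36 43 46
f 36 46 47
f 37 41 45
f 41 47 40
f 47 46 38
f 46 43 42
f 43 37 44
f 39 45 40
f 39 40 38
f 39 38 42
f 39 42 44
f 39 44 45
f 40 45 41
f 38 40 47
f 42 38 46
f 44 42 43
f 45 44 37
f 49 48 51
f 49 51 50
f 51 48 52
f 51 52 50
f 52 48 53
f 52 53 50
f 53 48 54
f 53 54 50
f 54 48 55
f 54 55 50
f 55 48 56
f 55 56 50
f 56 48 57
f 56 57 50
f 57 48 58
f 57 58 50
f 58 48 59
f 58 59 50
f 59 48 49
f 59 49 50



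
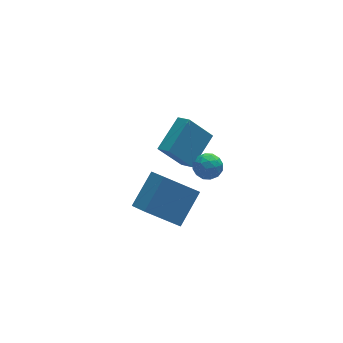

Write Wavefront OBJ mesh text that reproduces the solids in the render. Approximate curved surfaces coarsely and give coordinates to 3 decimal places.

v -5.306 -2.913 -0.752
v -5.099 -4.018 -0.099
v -4.064 -1.99 0.418
v -3.858 -3.095 1.071
v -3.802 -3.365 -1.991
v -3.596 -4.47 -1.338
v -2.561 -2.442 -0.821
v -2.354 -3.547 -0.168
v -2.058 -2.626 0.28
v -1.657 -2.189 0.698
v -1.803 -3.531 0.982
v -1.402 -3.094 1.4
v -2.124 -3.019 1.384
v -2.281 -2.459 0.95
v -1.179 -3.261 0.73
v -1.336 -2.701 0.296
v -1.114 -2.581 0.976
v -1.697 -2.432 1.38
v -1.763 -3.288 0.3
v -2.346 -3.139 0.704
v -1.88 -2.328 0.427
v -1.58 -3.392 1.253
v -2.004 -3.348 1.243
v -1.769 -3.091 1.489
v -2.246 -2.487 0.575
v -2.011 -2.23 0.821
v -2.285 -2.718 1.224
v -1.449 -3.49 0.859
v -1.214 -3.233 1.105
v -1.691 -2.629 0.191
v -1.456 -2.372 0.437
v -1.175 -3.002 0.456
v -1.325 -2.302 0.836
v -1.175 -2.834 1.249
v -1.044 -2.932 0.855
v -1.136 -2.603 0.6
v -1.668 -2.214 1.074
v -1.518 -2.746 1.487
v -1.942 -2.702 1.477
v -2.035 -2.373 1.222
v -1.349 -2.445 1.238
v -1.942 -2.974 0.193
v -1.792 -3.506 0.606
v -1.425 -3.347 0.458
v -1.518 -3.018 0.203
v -2.285 -2.886 0.431
v -2.135 -3.418 0.844
v -2.324 -3.117 1.08
v -2.416 -2.788 0.825
v -2.111 -3.275 0.442
v -1.276 1.747 -3.858
v -0.963 1.037 -3.464
v -2.369 2.035 -2.47
v -2.056 1.326 -2.076
v 0.156 2.874 -2.964
v 0.469 2.165 -2.57
v -0.937 3.163 -1.576
v -0.624 2.453 -1.182
f 2 4 1
f 5 2 1
f 1 4 3
f 3 5 1
f 2 8 4
f 6 2 5
f 6 8 2
f 4 8 3
f 7 5 3
f 3 8 7
f 7 6 5
f 8 6 7
f 9 46 25
f 46 20 49
f 25 49 14
f 46 49 25
f 9 25 21
f 25 14 26
f 21 26 10
f 25 26 21
f 9 21 30
f 21 10 31
f 30 31 16
f 21 31 30
f 9 30 42
f 30 16 45
f 42 45 19
f 30 45 42
f 9 42 46
f 42 19 50
f 46 50 20
f 42 50 46
f 10 26 37
f 26 14 40
f 37 40 18
f 26 40 37
f 14 49 27
f 49 20 48
f 27 48 13
f 49 48 27
f 20 50 47
f 50 19 43
f 47 43 11
f 50 43 47
f 19 45 44
f 45 16 32
f 44 32 15
f 45 32 44
f 16 31 36
f 31 10 33
f 36 33 17
f 31 33 36
f 12 38 24
f 38 18 39
f 24 39 13
f 38 39 24
f 12 24 22
f 24 13 23
f 22 23 11
f 24 23 22
f 12 22 29
f 22 11 28
f 29 28 15
f 22 28 29
f 12 29 34
f 29 15 35
f 34 35 17
f 29 35 34
f 12 34 38
f 34 17 41
f 38 41 18
f 34 41 38
f 13 39 27
f 39 18 40
f 27 40 14
f 39 40 27
f 11 23 47
f 23 13 48
f 47 48 20
f 23 48 47
f 15 28 44
f 28 11 43
f 44 43 19
f 28 43 44
f 17 35 36
f 35 15 32
f 36 32 16
f 35 32 36
f 18 41 37
f 41 17 33
f 37 33 10
f 41 33 37
f 52 54 51
f 55 52 51
f 51 54 53
f 53 55 51
f 52 58 54
f 56 52 55
f 56 58 52
f 54 58 53
f 57 55 53
f 53 58 57
f 57 56 55
f 58 56 57



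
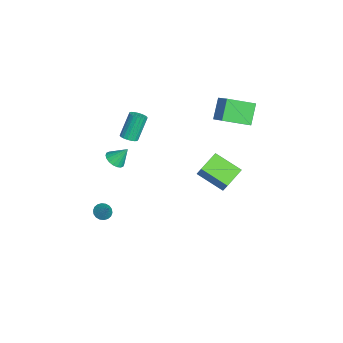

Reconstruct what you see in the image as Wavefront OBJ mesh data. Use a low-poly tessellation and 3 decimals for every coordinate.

v -3.421 -3.069 -2.373
v -2.74 -3.013 -2.473
v -3.339 -2.311 -1.407
v -2.853 -2.784 -2.644
v -3.079 -2.611 -2.76
v -3.372 -2.529 -2.8
v -3.674 -2.554 -2.755
v -3.927 -2.68 -2.635
v -4.079 -2.884 -2.463
v -4.101 -3.124 -2.273
v -3.988 -3.353 -2.102
v -3.763 -3.526 -1.986
v -3.469 -3.608 -1.946
v -3.167 -3.584 -1.99
v -2.914 -3.457 -2.111
v -2.762 -3.254 -2.283
v -2.973 2.933 3.074
v -1.416 3.205 4.233
v -2.878 4.581 2.558
v -1.321 4.854 3.717
v -2.059 2.526 1.943
v -0.502 2.799 3.102
v -1.964 4.175 1.427
v -0.407 4.447 2.586
v -0.213 -4.099 -4.225
v 0.244 -4.08 -4.581
v 0.453 -3.821 -3.355
v 0.154 -3.838 -4.59
v -0.008 -3.648 -4.526
v -0.211 -3.547 -4.403
v -0.414 -3.555 -4.244
v -0.578 -3.671 -4.081
v -0.669 -3.872 -3.947
v -0.67 -4.117 -3.868
v -0.581 -4.359 -3.86
v -0.419 -4.55 -3.923
v -0.216 -4.651 -4.047
v -0.012 -4.642 -4.205
v 0.151 -4.526 -4.368
v 0.243 -4.326 -4.502
v -0.121 -2.526 2.449
v 0.213 -2.104 2.403
v -0.366 -1.491 3.845
v -0.699 -1.914 3.891
v 0.029 -2.03 2.298
v -0.55 -1.417 3.74
v -0.181 -2.042 2.219
v -0.76 -1.429 3.66
v -0.38 -2.138 2.179
v -0.959 -1.525 3.621
v -0.535 -2.3 2.187
v -1.114 -1.687 3.628
v -0.618 -2.502 2.239
v -1.196 -1.889 3.681
v -0.614 -2.709 2.328
v -1.193 -2.096 3.77
v -0.526 -2.883 2.438
v -1.105 -2.27 3.88
v -0.367 -2.996 2.55
v -0.946 -2.383 3.991
v -0.166 -3.028 2.644
v -0.745 -2.415 4.086
v 0.043 -2.973 2.705
v -0.536 -2.36 4.146
v 0.224 -2.841 2.721
v -0.355 -2.228 4.163
v 0.345 -2.654 2.691
v -0.234 -2.041 4.132
v 0.386 -2.446 2.618
v -0.193 -1.833 4.06
v 0.339 -2.251 2.517
v -0.24 -1.638 3.958
v 3.184 0.876 1.788
v 3.581 1.057 2.552
v 2.117 1.816 2.121
v 2.515 1.996 2.885
v 4.105 2.204 0.995
v 4.503 2.384 1.759
v 3.039 3.143 1.328
v 3.436 3.324 2.092
f 2 1 4
f 2 4 3
f 4 1 5
f 4 5 3
f 5 1 6
f 5 6 3
f 6 1 7
f 6 7 3
f 7 1 8
f 7 8 3
f 8 1 9
f 8 9 3
f 9 1 10
f 9 10 3
f 10 1 11
f 10 11 3
f 11 1 12
f 11 12 3
f 12 1 13
f 12 13 3
f 13 1 14
f 13 14 3
f 14 1 15
f 14 15 3
f 15 1 16
f 15 16 3
f 16 1 2
f 16 2 3
f 18 20 17
f 21 18 17
f 17 20 19
f 19 21 17
f 18 24 20
f 22 18 21
f 22 24 18
f 20 24 19
f 23 21 19
f 19 24 23
f 23 22 21
f 24 22 23
f 26 25 28
f 26 28 27
f 28 25 29
f 28 29 27
f 29 25 30
f 29 30 27
f 30 25 31
f 30 31 27
f 31 25 32
f 31 32 27
f 32 25 33
f 32 33 27
f 33 25 34
f 33 34 27
f 34 25 35
f 34 35 27
f 35 25 36
f 35 36 27
f 36 25 37
f 36 37 27
f 37 25 38
f 37 38 27
f 38 25 39
f 38 39 27
f 39 25 40
f 39 40 27
f 40 25 26
f 40 26 27
f 42 41 45
f 42 45 43
f 43 45 46
f 43 46 44
f 45 41 47
f 45 47 46
f 46 47 48
f 46 48 44
f 47 41 49
f 47 49 48
f 48 49 50
f 48 50 44
f 49 41 51
f 49 51 50
f 50 51 52
f 50 52 44
f 51 41 53
f 51 53 52
f 52 53 54
f 52 54 44
f 53 41 55
f 53 55 54
f 54 55 56
f 54 56 44
f 55 41 57
f 55 57 56
f 56 57 58
f 56 58 44
f 57 41 59
f 57 59 58
f 58 59 60
f 58 60 44
f 59 41 61
f 59 61 60
f 60 61 62
f 60 62 44
f 61 41 63
f 61 63 62
f 62 63 64
f 62 64 44
f 63 41 65
f 63 65 64
f 64 65 66
f 64 66 44
f 65 41 67
f 65 67 66
f 66 67 68
f 66 68 44
f 67 41 69
f 67 69 68
f 68 69 70
f 68 70 44
f 69 41 71
f 69 71 70
f 70 71 72
f 70 72 44
f 71 41 42
f 71 42 72
f 72 42 43
f 72 43 44
f 74 76 73
f 77 74 73
f 73 76 75
f 75 77 73
f 74 80 76
f 78 74 77
f 78 80 74
f 76 80 75
f 79 77 75
f 75 80 79
f 79 78 77
f 80 78 79



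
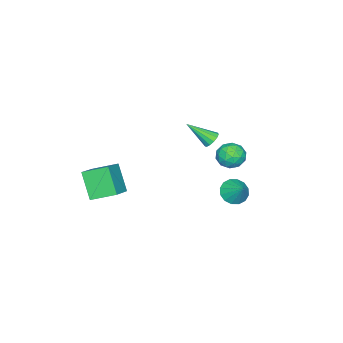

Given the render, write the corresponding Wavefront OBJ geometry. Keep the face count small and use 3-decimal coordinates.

v 2.104 4.264 2.647
v 2.852 3.864 2.96
v 1.628 2.976 2.14
v 2.376 2.576 2.453
v 1.758 2.895 3.031
v 2.053 3.691 3.345
v 2.427 3.149 1.755
v 2.722 3.945 2.069
v 3.052 3.175 2.409
v 2.639 3.018 3.197
v 1.841 3.822 1.903
v 1.428 3.665 2.691
v 2.52 4.177 2.848
v 1.96 2.663 2.252
v 1.597 2.851 2.592
v 2.037 2.616 2.776
v 2.05 4.075 3.074
v 2.49 3.84 3.258
v 1.847 3.27 3.3
v 1.99 3 1.842
v 2.43 2.765 2.026
v 2.443 4.224 2.324
v 2.883 3.989 2.508
v 2.633 3.57 1.8
v 3.077 3.537 2.708
v 2.797 2.78 2.41
v 2.827 3.117 2
v 3.001 3.585 2.184
v 2.834 3.444 3.171
v 2.554 2.688 2.873
v 2.191 2.875 3.213
v 2.364 3.343 3.397
v 2.952 3.04 2.847
v 1.926 4.152 2.227
v 1.646 3.396 1.929
v 2.116 3.497 1.703
v 2.289 3.965 1.887
v 1.683 4.06 2.69
v 1.403 3.303 2.392
v 1.479 3.255 2.916
v 1.653 3.723 3.1
v 1.528 3.8 2.253
v 4.616 -4.839 -0.487
v 3.987 -3.446 0.107
v 3.045 -5.184 -1.34
v 2.416 -3.791 -0.745
v 5.264 -3.869 -2.075
v 4.635 -2.476 -1.48
v 3.693 -4.214 -2.927
v 3.064 -2.821 -2.333
v -1.265 1.749 -3.423
v -0.781 1.063 -3.072
v -0.715 2.631 -2.457
v -0.503 1.251 -3.403
v -0.43 1.573 -3.739
v -0.58 1.942 -3.99
v -0.914 2.259 -4.09
v -1.342 2.439 -4.011
v -1.749 2.434 -3.774
v -2.027 2.246 -3.444
v -2.1 1.924 -3.108
v -1.95 1.555 -2.857
v -1.616 1.238 -2.757
v -1.188 1.058 -2.836
v 0.964 1.484 2.351
v 1.516 1.693 2.338
v 1.496 0.156 3.509
v 1.363 1.849 2.587
v 1.083 1.89 2.762
v 0.765 1.802 2.807
v 0.511 1.612 2.706
v 0.401 1.382 2.493
v 0.469 1.185 2.235
v 0.695 1.082 2.014
v 1.006 1.107 1.899
v 1.304 1.251 1.929
v 1.494 1.47 2.092
f 1 38 17
f 38 12 41
f 17 41 6
f 38 41 17
f 1 17 13
f 17 6 18
f 13 18 2
f 17 18 13
f 1 13 22
f 13 2 23
f 22 23 8
f 13 23 22
f 1 22 34
f 22 8 37
f 34 37 11
f 22 37 34
f 1 34 38
f 34 11 42
f 38 42 12
f 34 42 38
f 2 18 29
f 18 6 32
f 29 32 10
f 18 32 29
f 6 41 19
f 41 12 40
f 19 40 5
f 41 40 19
f 12 42 39
f 42 11 35
f 39 35 3
f 42 35 39
f 11 37 36
f 37 8 24
f 36 24 7
f 37 24 36
f 8 23 28
f 23 2 25
f 28 25 9
f 23 25 28
f 4 30 16
f 30 10 31
f 16 31 5
f 30 31 16
f 4 16 14
f 16 5 15
f 14 15 3
f 16 15 14
f 4 14 21
f 14 3 20
f 21 20 7
f 14 20 21
f 4 21 26
f 21 7 27
f 26 27 9
f 21 27 26
f 4 26 30
f 26 9 33
f 30 33 10
f 26 33 30
f 5 31 19
f 31 10 32
f 19 32 6
f 31 32 19
f 3 15 39
f 15 5 40
f 39 40 12
f 15 40 39
f 7 20 36
f 20 3 35
f 36 35 11
f 20 35 36
f 9 27 28
f 27 7 24
f 28 24 8
f 27 24 28
f 10 33 29
f 33 9 25
f 29 25 2
f 33 25 29
f 44 46 43
f 47 44 43
f 43 46 45
f 45 47 43
f 44 50 46
f 48 44 47
f 48 50 44
f 46 50 45
f 49 47 45
f 45 50 49
f 49 48 47
f 50 48 49
f 52 51 54
f 52 54 53
f 54 51 55
f 54 55 53
f 55 51 56
f 55 56 53
f 56 51 57
f 56 57 53
f 57 51 58
f 57 58 53
f 58 51 59
f 58 59 53
f 59 51 60
f 59 60 53
f 60 51 61
f 60 61 53
f 61 51 62
f 61 62 53
f 62 51 63
f 62 63 53
f 63 51 64
f 63 64 53
f 64 51 52
f 64 52 53
f 66 65 68
f 66 68 67
f 68 65 69
f 68 69 67
f 69 65 70
f 69 70 67
f 70 65 71
f 70 71 67
f 71 65 72
f 71 72 67
f 72 65 73
f 72 73 67
f 73 65 74
f 73 74 67
f 74 65 75
f 74 75 67
f 75 65 76
f 75 76 67
f 76 65 77
f 76 77 67
f 77 65 66
f 77 66 67



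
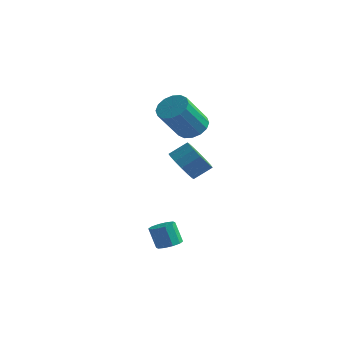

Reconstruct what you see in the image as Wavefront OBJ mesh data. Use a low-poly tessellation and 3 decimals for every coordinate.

v -1.516 -0.131 0.803
v -0.802 -0.72 0.711
v -0.19 -0.078 1.345
v -0.904 0.511 1.437
v -0.754 -0.408 0.348
v -0.142 0.234 0.982
v -0.909 -0.022 0.107
v -0.298 0.621 0.74
v -1.228 0.335 0.052
v -0.616 0.978 0.686
v -1.623 0.567 0.199
v -1.011 1.21 0.832
v -1.99 0.612 0.507
v -1.378 1.255 1.141
v -2.23 0.458 0.895
v -1.618 1.1 1.529
v -2.278 0.146 1.258
v -1.666 0.788 1.892
v -2.122 -0.241 1.5
v -1.511 0.402 2.133
v -1.804 -0.598 1.554
v -1.192 0.045 2.188
v -1.409 -0.83 1.408
v -0.797 -0.187 2.041
v -1.042 -0.875 1.099
v -0.43 -0.232 1.733
v -0.724 -2.392 -3.063
v -0.292 -2.801 -2.856
v -0.744 -2.737 -1.79
v -1.176 -2.328 -1.997
v -0.147 -2.442 -2.816
v -0.598 -2.378 -1.749
v -0.222 -2.063 -2.87
v -0.674 -2 -1.804
v -0.489 -1.811 -2.998
v -0.941 -1.747 -1.932
v -0.846 -1.78 -3.151
v -1.298 -1.717 -2.085
v -1.156 -1.983 -3.27
v -1.608 -1.919 -2.204
v -1.302 -2.342 -3.311
v -1.753 -2.278 -2.244
v -1.226 -2.72 -3.256
v -1.678 -2.657 -2.19
v -0.959 -2.973 -3.128
v -1.411 -2.909 -2.062
v -0.602 -3.003 -2.975
v -1.054 -2.94 -1.909
v -3.487 4.092 1.388
v -3.014 4.629 1.9
v -3.379 3.344 3.584
v -3.853 2.808 3.072
v -3.44 4.786 1.927
v -3.806 3.502 3.612
v -3.88 4.757 1.81
v -4.245 3.473 3.494
v -4.214 4.55 1.579
v -4.579 3.266 3.264
v -4.353 4.221 1.298
v -4.719 2.936 2.982
v -4.26 3.857 1.04
v -4.626 2.572 2.725
v -3.961 3.556 0.876
v -4.326 2.271 2.56
v -3.534 3.398 0.848
v -3.9 2.114 2.533
v -3.095 3.427 0.966
v -3.46 2.143 2.65
v -2.761 3.634 1.196
v -3.126 2.35 2.881
v -2.621 3.964 1.478
v -2.987 2.679 3.162
v -2.714 4.328 1.735
v -3.08 3.043 3.42
f 2 1 5
f 2 5 3
f 3 5 6
f 3 6 4
f 5 1 7
f 5 7 6
f 6 7 8
f 6 8 4
f 7 1 9
f 7 9 8
f 8 9 10
f 8 10 4
f 9 1 11
f 9 11 10
f 10 11 12
f 10 12 4
f 11 1 13
f 11 13 12
f 12 13 14
f 12 14 4
f 13 1 15
f 13 15 14
f 14 15 16
f 14 16 4
f 15 1 17
f 15 17 16
f 16 17 18
f 16 18 4
f 17 1 19
f 17 19 18
f 18 19 20
f 18 20 4
f 19 1 21
f 19 21 20
f 20 21 22
f 20 22 4
f 21 1 23
f 21 23 22
f 22 23 24
f 22 24 4
f 23 1 25
f 23 25 24
f 24 25 26
f 24 26 4
f 25 1 2
f 25 2 26
f 26 2 3
f 26 3 4
f 28 27 31
f 28 31 29
f 29 31 32
f 29 32 30
f 31 27 33
f 31 33 32
f 32 33 34
f 32 34 30
f 33 27 35
f 33 35 34
f 34 35 36
f 34 36 30
f 35 27 37
f 35 37 36
f 36 37 38
f 36 38 30
f 37 27 39
f 37 39 38
f 38 39 40
f 38 40 30
f 39 27 41
f 39 41 40
f 40 41 42
f 40 42 30
f 41 27 43
f 41 43 42
f 42 43 44
f 42 44 30
f 43 27 45
f 43 45 44
f 44 45 46
f 44 46 30
f 45 27 47
f 45 47 46
f 46 47 48
f 46 48 30
f 47 27 28
f 47 28 48
f 48 28 29
f 48 29 30
f 50 49 53
f 50 53 51
f 51 53 54
f 51 54 52
f 53 49 55
f 53 55 54
f 54 55 56
f 54 56 52
f 55 49 57
f 55 57 56
f 56 57 58
f 56 58 52
f 57 49 59
f 57 59 58
f 58 59 60
f 58 60 52
f 59 49 61
f 59 61 60
f 60 61 62
f 60 62 52
f 61 49 63
f 61 63 62
f 62 63 64
f 62 64 52
f 63 49 65
f 63 65 64
f 64 65 66
f 64 66 52
f 65 49 67
f 65 67 66
f 66 67 68
f 66 68 52
f 67 49 69
f 67 69 68
f 68 69 70
f 68 70 52
f 69 49 71
f 69 71 70
f 70 71 72
f 70 72 52
f 71 49 73
f 71 73 72
f 72 73 74
f 72 74 52
f 73 49 50
f 73 50 74
f 74 50 51
f 74 51 52



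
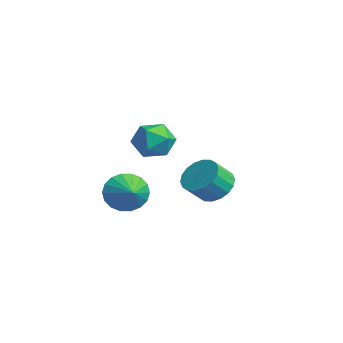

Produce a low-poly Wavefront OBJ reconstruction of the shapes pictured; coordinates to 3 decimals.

v -1.921 2.353 -3.207
v -1.077 2.816 -2.977
v -0.835 1.951 -2.122
v -1.679 1.487 -2.353
v -1.369 3.003 -2.705
v -1.127 2.138 -1.85
v -1.77 3.061 -2.533
v -1.528 2.196 -1.678
v -2.201 2.979 -2.494
v -1.96 2.114 -1.639
v -2.577 2.773 -2.597
v -2.335 1.908 -1.742
v -2.822 2.484 -2.82
v -2.581 1.618 -1.965
v -2.89 2.168 -3.12
v -2.648 1.303 -2.266
v -2.765 1.889 -3.438
v -2.523 1.024 -2.583
v -2.473 1.702 -3.71
v -2.231 0.837 -2.855
v -2.072 1.644 -3.882
v -1.83 0.779 -3.027
v -1.64 1.726 -3.921
v -1.399 0.861 -3.066
v -1.265 1.932 -3.818
v -1.023 1.067 -2.963
v -1.019 2.222 -3.595
v -0.778 1.356 -2.74
v -0.952 2.537 -3.294
v -0.71 1.672 -2.44
v 0.956 -1.308 1.415
v 1.835 -0.897 1.229
v 1.605 -2.763 1.271
v 2.484 -2.352 1.085
v 2.088 -2.282 1.987
v 1.687 -1.383 2.076
v 1.753 -2.277 0.424
v 1.352 -1.378 0.513
v 2.328 -1.496 0.616
v 2.535 -1.499 1.582
v 0.905 -2.161 0.918
v 1.112 -2.164 1.884
v -4.06 -0.978 -3.921
v -3.733 -0.433 -4.781
v -2.9 -1.042 -3.519
v -3.823 -0.088 -4.465
v -3.961 0.08 -4.042
v -4.118 0.039 -3.594
v -4.264 -0.204 -3.211
v -4.369 -0.6 -2.969
v -4.414 -1.071 -2.915
v -4.388 -1.524 -3.061
v -4.297 -1.869 -3.377
v -4.16 -2.037 -3.8
v -4.003 -1.996 -4.248
v -3.857 -1.753 -4.631
v -3.751 -1.357 -4.873
v -3.707 -0.886 -4.927
f 2 1 5
f 2 5 3
f 3 5 6
f 3 6 4
f 5 1 7
f 5 7 6
f 6 7 8
f 6 8 4
f 7 1 9
f 7 9 8
f 8 9 10
f 8 10 4
f 9 1 11
f 9 11 10
f 10 11 12
f 10 12 4
f 11 1 13
f 11 13 12
f 12 13 14
f 12 14 4
f 13 1 15
f 13 15 14
f 14 15 16
f 14 16 4
f 15 1 17
f 15 17 16
f 16 17 18
f 16 18 4
f 17 1 19
f 17 19 18
f 18 19 20
f 18 20 4
f 19 1 21
f 19 21 20
f 20 21 22
f 20 22 4
f 21 1 23
f 21 23 22
f 22 23 24
f 22 24 4
f 23 1 25
f 23 25 24
f 24 25 26
f 24 26 4
f 25 1 27
f 25 27 26
f 26 27 28
f 26 28 4
f 27 1 29
f 27 29 28
f 28 29 30
f 28 30 4
f 29 1 2
f 29 2 30
f 30 2 3
f 30 3 4
f 31 42 36
f 31 36 32
f 31 32 38
f 31 38 41
f 31 41 42
f 32 36 40
f 36 42 35
f 42 41 33
f 41 38 37
f 38 32 39
f 34 40 35
f 34 35 33
f 34 33 37
f 34 37 39
f 34 39 40
f 35 40 36
f 33 35 42
f 37 33 41
f 39 37 38
f 40 39 32
f 44 43 46
f 44 46 45
f 46 43 47
f 46 47 45
f 47 43 48
f 47 48 45
f 48 43 49
f 48 49 45
f 49 43 50
f 49 50 45
f 50 43 51
f 50 51 45
f 51 43 52
f 51 52 45
f 52 43 53
f 52 53 45
f 53 43 54
f 53 54 45
f 54 43 55
f 54 55 45
f 55 43 56
f 55 56 45
f 56 43 57
f 56 57 45
f 57 43 58
f 57 58 45
f 58 43 44
f 58 44 45



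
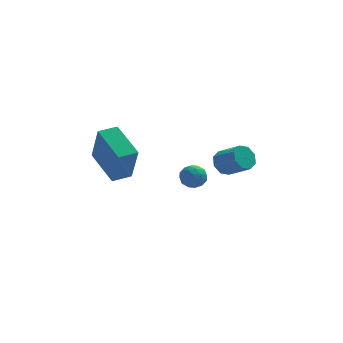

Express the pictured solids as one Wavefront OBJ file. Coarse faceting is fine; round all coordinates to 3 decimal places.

v -0.51 -2.068 0.091
v -0.18 -2.478 0.457
v -1.3 -2.102 0.763
v -0.97 -2.512 1.129
v -0.779 -1.902 1.079
v -0.291 -1.881 0.664
v -1.189 -2.699 0.556
v -0.701 -2.678 0.141
v -0.6 -2.868 0.745
v -0.347 -2.375 1.068
v -1.133 -2.205 0.152
v -0.88 -1.712 0.475
v -0.276 -2.27 0.215
v -1.204 -2.31 1.005
v -1.092 -1.951 0.975
v -0.898 -2.192 1.191
v -0.34 -1.919 0.336
v -0.147 -2.16 0.552
v -0.499 -1.821 0.917
v -1.333 -2.42 0.668
v -1.14 -2.661 0.884
v -0.582 -2.388 0.029
v -0.388 -2.629 0.245
v -0.981 -2.759 0.303
v -0.329 -2.741 0.6
v -0.793 -2.76 0.995
v -0.922 -2.87 0.658
v -0.635 -2.858 0.414
v -0.18 -2.451 0.79
v -0.644 -2.471 1.185
v -0.532 -2.112 1.155
v -0.245 -2.1 0.911
v -0.427 -2.68 0.959
v -0.836 -2.109 0.035
v -1.3 -2.129 0.43
v -1.235 -2.48 0.309
v -0.948 -2.468 0.065
v -0.687 -1.82 0.225
v -1.151 -1.839 0.62
v -0.845 -1.722 0.806
v -0.558 -1.71 0.562
v -1.053 -1.9 0.261
v -4.146 0.36 -1.102
v -3.86 -0.369 0.804
v -5.013 2.006 -0.342
v -4.727 1.277 1.564
v -3.273 0.803 -1.064
v -2.987 0.074 0.842
v -4.14 2.449 -0.304
v -3.854 1.72 1.602
v 0.936 2.377 -1.231
v 1.15 2.044 -1.808
v 2.039 1.33 -1.066
v 1.824 1.663 -0.489
v 1.43 2.491 -1.713
v 2.319 1.777 -0.971
v 1.42 2.871 -1.336
v 2.309 2.158 -0.594
v 1.126 2.962 -0.897
v 2.015 2.248 -0.155
v 0.721 2.71 -0.654
v 1.61 1.996 0.088
v 0.441 2.263 -0.749
v 1.33 1.549 -0.007
v 0.451 1.882 -1.126
v 1.34 1.169 -0.384
v 0.745 1.792 -1.565
v 1.634 1.078 -0.823
f 1 38 17
f 38 12 41
f 17 41 6
f 38 41 17
f 1 17 13
f 17 6 18
f 13 18 2
f 17 18 13
f 1 13 22
f 13 2 23
f 22 23 8
f 13 23 22
f 1 22 34
f 22 8 37
f 34 37 11
f 22 37 34
f 1 34 38
f 34 11 42
f 38 42 12
f 34 42 38
f 2 18 29
f 18 6 32
f 29 32 10
f 18 32 29
f 6 41 19
f 41 12 40
f 19 40 5
f 41 40 19
f 12 42 39
f 42 11 35
f 39 35 3
f 42 35 39
f 11 37 36
f 37 8 24
f 36 24 7
f 37 24 36
f 8 23 28
f 23 2 25
f 28 25 9
f 23 25 28
f 4 30 16
f 30 10 31
f 16 31 5
f 30 31 16
f 4 16 14
f 16 5 15
f 14 15 3
f 16 15 14
f 4 14 21
f 14 3 20
f 21 20 7
f 14 20 21
f 4 21 26
f 21 7 27
f 26 27 9
f 21 27 26
f 4 26 30
f 26 9 33
f 30 33 10
f 26 33 30
f 5 31 19
f 31 10 32
f 19 32 6
f 31 32 19
f 3 15 39
f 15 5 40
f 39 40 12
f 15 40 39
f 7 20 36
f 20 3 35
f 36 35 11
f 20 35 36
f 9 27 28
f 27 7 24
f 28 24 8
f 27 24 28
f 10 33 29
f 33 9 25
f 29 25 2
f 33 25 29
f 44 46 43
f 47 44 43
f 43 46 45
f 45 47 43
f 44 50 46
f 48 44 47
f 48 50 44
f 46 50 45
f 49 47 45
f 45 50 49
f 49 48 47
f 50 48 49
f 52 51 55
f 52 55 53
f 53 55 56
f 53 56 54
f 55 51 57
f 55 57 56
f 56 57 58
f 56 58 54
f 57 51 59
f 57 59 58
f 58 59 60
f 58 60 54
f 59 51 61
f 59 61 60
f 60 61 62
f 60 62 54
f 61 51 63
f 61 63 62
f 62 63 64
f 62 64 54
f 63 51 65
f 63 65 64
f 64 65 66
f 64 66 54
f 65 51 67
f 65 67 66
f 66 67 68
f 66 68 54
f 67 51 52
f 67 52 68
f 68 52 53
f 68 53 54



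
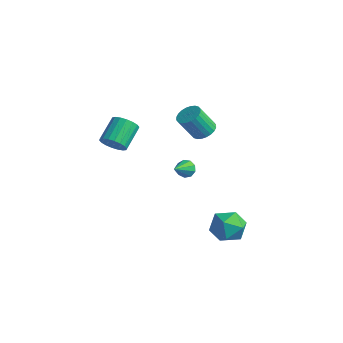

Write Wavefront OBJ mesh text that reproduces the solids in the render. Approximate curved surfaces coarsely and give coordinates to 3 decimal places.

v -0.044 0.427 2.984
v 0.628 0.057 2.924
v 0.297 -0.777 4.356
v -0.376 -0.407 4.416
v 0.708 0.299 3.083
v 0.377 -0.535 4.515
v 0.674 0.56 3.228
v 0.343 -0.274 4.66
v 0.53 0.801 3.335
v 0.199 -0.033 4.767
v 0.299 0.985 3.389
v -0.032 0.151 4.82
v 0.015 1.084 3.381
v -0.316 0.25 4.813
v -0.277 1.083 3.312
v -0.609 0.249 4.744
v -0.534 0.983 3.194
v -0.866 0.148 4.626
v -0.717 0.797 3.044
v -1.048 -0.037 4.476
v -0.797 0.555 2.885
v -1.128 -0.279 4.317
v -0.763 0.294 2.74
v -1.094 -0.54 4.172
v -0.619 0.053 2.633
v -0.95 -0.781 4.065
v -0.388 -0.131 2.58
v -0.719 -0.965 4.011
v -0.104 -0.23 2.587
v -0.435 -1.064 4.019
v 0.189 -0.229 2.656
v -0.143 -1.063 4.088
v 0.446 -0.128 2.774
v 0.114 -0.963 4.206
v 2.296 -0.793 -2.98
v 2.947 0.045 -3.439
v 3.673 -1.205 -1.781
v 4.324 -0.367 -2.24
v 3.383 -0.096 -1.625
v 2.532 0.159 -2.366
v 4.088 -1.319 -2.854
v 3.237 -1.064 -3.595
v 4.055 -0.28 -3.362
v 3.619 0.476 -2.602
v 3.001 -1.636 -2.618
v 2.565 -0.88 -1.858
v -3.49 -3.231 1.527
v -2.697 -3.012 1.695
v -3.256 -1.729 2.661
v -4.05 -1.949 2.493
v -2.775 -2.814 1.387
v -3.334 -1.532 2.353
v -2.995 -2.699 1.107
v -3.554 -1.416 2.073
v -3.312 -2.689 0.911
v -3.871 -1.407 1.877
v -3.665 -2.787 0.836
v -4.224 -1.504 1.802
v -3.984 -2.972 0.898
v -4.543 -1.69 1.864
v -4.204 -3.209 1.085
v -4.764 -1.927 2.051
v -4.284 -3.451 1.359
v -4.843 -2.168 2.325
v -4.206 -3.648 1.667
v -4.765 -2.366 2.633
v -3.986 -3.764 1.947
v -4.545 -2.481 2.913
v -3.669 -3.773 2.143
v -4.228 -2.491 3.109
v -3.316 -3.676 2.218
v -3.875 -2.393 3.184
v -2.997 -3.49 2.156
v -3.556 -2.208 3.122
v -2.776 -3.253 1.969
v -3.336 -1.971 2.935
v 1.052 -1.702 1.317
v 1.426 -1.371 1.65
v 1.468 -2.838 1.983
v 1.06 -1.397 1.834
v 0.69 -1.566 1.776
v 0.49 -1.799 1.503
v 0.553 -1.986 1.144
v 0.85 -2.041 0.866
v 1.241 -1.937 0.799
v 1.544 -1.723 0.974
v 1.617 -1.5 1.311
f 2 1 5
f 2 5 3
f 3 5 6
f 3 6 4
f 5 1 7
f 5 7 6
f 6 7 8
f 6 8 4
f 7 1 9
f 7 9 8
f 8 9 10
f 8 10 4
f 9 1 11
f 9 11 10
f 10 11 12
f 10 12 4
f 11 1 13
f 11 13 12
f 12 13 14
f 12 14 4
f 13 1 15
f 13 15 14
f 14 15 16
f 14 16 4
f 15 1 17
f 15 17 16
f 16 17 18
f 16 18 4
f 17 1 19
f 17 19 18
f 18 19 20
f 18 20 4
f 19 1 21
f 19 21 20
f 20 21 22
f 20 22 4
f 21 1 23
f 21 23 22
f 22 23 24
f 22 24 4
f 23 1 25
f 23 25 24
f 24 25 26
f 24 26 4
f 25 1 27
f 25 27 26
f 26 27 28
f 26 28 4
f 27 1 29
f 27 29 28
f 28 29 30
f 28 30 4
f 29 1 31
f 29 31 30
f 30 31 32
f 30 32 4
f 31 1 33
f 31 33 32
f 32 33 34
f 32 34 4
f 33 1 2
f 33 2 34
f 34 2 3
f 34 3 4
f 35 46 40
f 35 40 36
f 35 36 42
f 35 42 45
f 35 45 46
f 36 40 44
f 40 46 39
f 46 45 37
f 45 42 41
f 42 36 43
f 38 44 39
f 38 39 37
f 38 37 41
f 38 41 43
f 38 43 44
f 39 44 40
f 37 39 46
f 41 37 45
f 43 41 42
f 44 43 36
f 48 47 51
f 48 51 49
f 49 51 52
f 49 52 50
f 51 47 53
f 51 53 52
f 52 53 54
f 52 54 50
f 53 47 55
f 53 55 54
f 54 55 56
f 54 56 50
f 55 47 57
f 55 57 56
f 56 57 58
f 56 58 50
f 57 47 59
f 57 59 58
f 58 59 60
f 58 60 50
f 59 47 61
f 59 61 60
f 60 61 62
f 60 62 50
f 61 47 63
f 61 63 62
f 62 63 64
f 62 64 50
f 63 47 65
f 63 65 64
f 64 65 66
f 64 66 50
f 65 47 67
f 65 67 66
f 66 67 68
f 66 68 50
f 67 47 69
f 67 69 68
f 68 69 70
f 68 70 50
f 69 47 71
f 69 71 70
f 70 71 72
f 70 72 50
f 71 47 73
f 71 73 72
f 72 73 74
f 72 74 50
f 73 47 75
f 73 75 74
f 74 75 76
f 74 76 50
f 75 47 48
f 75 48 76
f 76 48 49
f 76 49 50
f 78 77 80
f 78 80 79
f 80 77 81
f 80 81 79
f 81 77 82
f 81 82 79
f 82 77 83
f 82 83 79
f 83 77 84
f 83 84 79
f 84 77 85
f 84 85 79
f 85 77 86
f 85 86 79
f 86 77 87
f 86 87 79
f 87 77 78
f 87 78 79

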